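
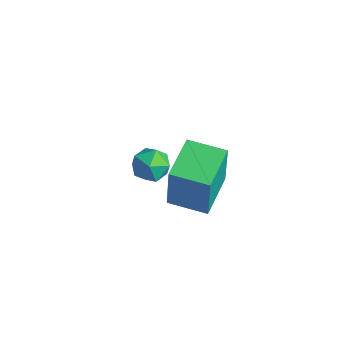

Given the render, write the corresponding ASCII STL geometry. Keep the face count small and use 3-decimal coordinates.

solid 
facet normal 0.273 0.766 0.582
outer loop
vertex 1.219 -1.11 2.917
vertex 1.273 -1.585 3.517
vertex 1.884 -1.462 3.068
endloop
endfacet
facet normal 0.482 0.871 -0.092
outer loop
vertex 1.219 -1.11 2.917
vertex 1.884 -1.462 3.068
vertex 1.637 -1.402 2.344
endloop
endfacet
facet normal -0.097 0.856 -0.507
outer loop
vertex 1.219 -1.11 2.917
vertex 1.637 -1.402 2.344
vertex 0.875 -1.488 2.345
endloop
endfacet
facet normal -0.665 0.741 -0.090
outer loop
vertex 1.219 -1.11 2.917
vertex 0.875 -1.488 2.345
vertex 0.65 -1.602 3.07
endloop
endfacet
facet normal -0.436 0.686 0.582
outer loop
vertex 1.219 -1.11 2.917
vertex 0.65 -1.602 3.07
vertex 1.273 -1.585 3.517
endloop
endfacet
facet normal 0.903 0.325 -0.281
outer loop
vertex 1.637 -1.402 2.344
vertex 1.884 -1.462 3.068
vertex 1.95 -2.058 2.59
endloop
endfacet
facet normal 0.564 0.156 0.811
outer loop
vertex 1.884 -1.462 3.068
vertex 1.273 -1.585 3.517
vertex 1.725 -2.172 3.315
endloop
endfacet
facet normal -0.583 0.026 0.812
outer loop
vertex 1.273 -1.585 3.517
vertex 0.65 -1.602 3.07
vertex 0.963 -2.258 3.316
endloop
endfacet
facet normal -0.954 0.117 -0.278
outer loop
vertex 0.65 -1.602 3.07
vertex 0.875 -1.488 2.345
vertex 0.716 -2.198 2.592
endloop
endfacet
facet normal -0.035 0.301 -0.953
outer loop
vertex 0.875 -1.488 2.345
vertex 1.637 -1.402 2.344
vertex 1.327 -2.075 2.143
endloop
endfacet
facet normal 0.665 -0.741 0.090
outer loop
vertex 1.381 -2.55 2.743
vertex 1.95 -2.058 2.59
vertex 1.725 -2.172 3.315
endloop
endfacet
facet normal 0.097 -0.856 0.507
outer loop
vertex 1.381 -2.55 2.743
vertex 1.725 -2.172 3.315
vertex 0.963 -2.258 3.316
endloop
endfacet
facet normal -0.482 -0.871 0.092
outer loop
vertex 1.381 -2.55 2.743
vertex 0.963 -2.258 3.316
vertex 0.716 -2.198 2.592
endloop
endfacet
facet normal -0.273 -0.766 -0.582
outer loop
vertex 1.381 -2.55 2.743
vertex 0.716 -2.198 2.592
vertex 1.327 -2.075 2.143
endloop
endfacet
facet normal 0.436 -0.686 -0.582
outer loop
vertex 1.381 -2.55 2.743
vertex 1.327 -2.075 2.143
vertex 1.95 -2.058 2.59
endloop
endfacet
facet normal 0.954 -0.117 0.278
outer loop
vertex 1.725 -2.172 3.315
vertex 1.95 -2.058 2.59
vertex 1.884 -1.462 3.068
endloop
endfacet
facet normal 0.035 -0.301 0.953
outer loop
vertex 0.963 -2.258 3.316
vertex 1.725 -2.172 3.315
vertex 1.273 -1.585 3.517
endloop
endfacet
facet normal -0.903 -0.325 0.281
outer loop
vertex 0.716 -2.198 2.592
vertex 0.963 -2.258 3.316
vertex 0.65 -1.602 3.07
endloop
endfacet
facet normal -0.564 -0.156 -0.811
outer loop
vertex 1.327 -2.075 2.143
vertex 0.716 -2.198 2.592
vertex 0.875 -1.488 2.345
endloop
endfacet
facet normal 0.583 -0.026 -0.812
outer loop
vertex 1.95 -2.058 2.59
vertex 1.327 -2.075 2.143
vertex 1.637 -1.402 2.344
endloop
endfacet
facet normal -0.571 0.816 0.087
outer loop
vertex -1.292 1.497 -0.086
vertex -0.014 2.403 -0.189
vertex -1.503 1.564 -2.104
endloop
endfacet
facet normal -0.814 -0.577 0.066
outer loop
vertex -0.406 -0.003 -2.271
vertex -1.292 1.497 -0.086
vertex -1.503 1.564 -2.104
endloop
endfacet
facet normal -0.571 0.816 0.087
outer loop
vertex -1.503 1.564 -2.104
vertex -0.014 2.403 -0.189
vertex -0.225 2.47 -2.207
endloop
endfacet
facet normal -0.104 0.033 -0.994
outer loop
vertex -0.225 2.47 -2.207
vertex -0.406 -0.003 -2.271
vertex -1.503 1.564 -2.104
endloop
endfacet
facet normal 0.104 -0.033 0.994
outer loop
vertex -1.292 1.497 -0.086
vertex 1.083 0.836 -0.356
vertex -0.014 2.403 -0.189
endloop
endfacet
facet normal -0.814 -0.577 0.066
outer loop
vertex -0.195 -0.07 -0.253
vertex -1.292 1.497 -0.086
vertex -0.406 -0.003 -2.271
endloop
endfacet
facet normal 0.104 -0.033 0.994
outer loop
vertex -0.195 -0.07 -0.253
vertex 1.083 0.836 -0.356
vertex -1.292 1.497 -0.086
endloop
endfacet
facet normal 0.814 0.577 -0.066
outer loop
vertex -0.014 2.403 -0.189
vertex 1.083 0.836 -0.356
vertex -0.225 2.47 -2.207
endloop
endfacet
facet normal -0.104 0.033 -0.994
outer loop
vertex 0.872 0.903 -2.374
vertex -0.406 -0.003 -2.271
vertex -0.225 2.47 -2.207
endloop
endfacet
facet normal 0.814 0.577 -0.066
outer loop
vertex -0.225 2.47 -2.207
vertex 1.083 0.836 -0.356
vertex 0.872 0.903 -2.374
endloop
endfacet
facet normal 0.571 -0.816 -0.087
outer loop
vertex 0.872 0.903 -2.374
vertex -0.195 -0.07 -0.253
vertex -0.406 -0.003 -2.271
endloop
endfacet
facet normal 0.571 -0.816 -0.087
outer loop
vertex 1.083 0.836 -0.356
vertex -0.195 -0.07 -0.253
vertex 0.872 0.903 -2.374
endloop
endfacet

endsolid


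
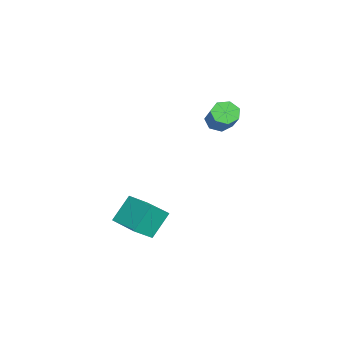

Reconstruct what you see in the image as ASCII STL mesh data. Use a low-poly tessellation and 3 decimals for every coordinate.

solid 
facet normal -0.532 0.600 -0.598
outer loop
vertex 2.048 -0.604 -2.552
vertex 3.331 0.542 -2.543
vertex 2.707 -1.33 -3.867
endloop
endfacet
facet normal -0.746 -0.666 -0.006
outer loop
vertex 3.409 -2.122 -3.077
vertex 2.048 -0.604 -2.552
vertex 2.707 -1.33 -3.867
endloop
endfacet
facet normal -0.531 0.600 -0.598
outer loop
vertex 2.707 -1.33 -3.867
vertex 3.331 0.542 -2.543
vertex 3.99 -0.184 -3.857
endloop
endfacet
facet normal 0.402 -0.443 -0.801
outer loop
vertex 3.99 -0.184 -3.857
vertex 3.409 -2.122 -3.077
vertex 2.707 -1.33 -3.867
endloop
endfacet
facet normal -0.402 0.443 0.801
outer loop
vertex 2.048 -0.604 -2.552
vertex 4.033 -0.25 -1.753
vertex 3.331 0.542 -2.543
endloop
endfacet
facet normal -0.746 -0.666 -0.006
outer loop
vertex 2.75 -1.396 -1.763
vertex 2.048 -0.604 -2.552
vertex 3.409 -2.122 -3.077
endloop
endfacet
facet normal -0.402 0.443 0.802
outer loop
vertex 2.75 -1.396 -1.763
vertex 4.033 -0.25 -1.753
vertex 2.048 -0.604 -2.552
endloop
endfacet
facet normal 0.746 0.666 0.006
outer loop
vertex 3.331 0.542 -2.543
vertex 4.033 -0.25 -1.753
vertex 3.99 -0.184 -3.857
endloop
endfacet
facet normal 0.401 -0.443 -0.802
outer loop
vertex 4.692 -0.976 -3.068
vertex 3.409 -2.122 -3.077
vertex 3.99 -0.184 -3.857
endloop
endfacet
facet normal 0.746 0.666 0.006
outer loop
vertex 3.99 -0.184 -3.857
vertex 4.033 -0.25 -1.753
vertex 4.692 -0.976 -3.068
endloop
endfacet
facet normal 0.532 -0.600 0.598
outer loop
vertex 4.692 -0.976 -3.068
vertex 2.75 -1.396 -1.763
vertex 3.409 -2.122 -3.077
endloop
endfacet
facet normal 0.531 -0.600 0.598
outer loop
vertex 4.033 -0.25 -1.753
vertex 2.75 -1.396 -1.763
vertex 4.692 -0.976 -3.068
endloop
endfacet
facet normal -0.753 -0.209 -0.624
outer loop
vertex 0.869 2.209 1.977
vertex 0.441 2.657 2.344
vertex 0.866 2.803 1.782
endloop
endfacet
facet normal 0.658 -0.232 -0.716
outer loop
vertex 0.869 2.209 1.977
vertex 0.866 2.803 1.782
vertex 2.187 2.575 3.069
endloop
endfacet
facet normal 0.658 -0.233 -0.716
outer loop
vertex 2.187 2.575 3.069
vertex 0.866 2.803 1.782
vertex 2.184 3.168 2.873
endloop
endfacet
facet normal 0.754 0.210 0.623
outer loop
vertex 2.187 2.575 3.069
vertex 2.184 3.168 2.873
vertex 1.759 3.023 3.436
endloop
endfacet
facet normal -0.753 -0.209 -0.624
outer loop
vertex 0.866 2.803 1.782
vertex 0.441 2.657 2.344
vertex 0.543 3.287 2.01
endloop
endfacet
facet normal 0.407 0.597 -0.691
outer loop
vertex 0.866 2.803 1.782
vertex 0.543 3.287 2.01
vertex 2.184 3.168 2.873
endloop
endfacet
facet normal 0.407 0.597 -0.691
outer loop
vertex 2.184 3.168 2.873
vertex 0.543 3.287 2.01
vertex 1.861 3.652 3.101
endloop
endfacet
facet normal 0.754 0.210 0.623
outer loop
vertex 2.184 3.168 2.873
vertex 1.861 3.652 3.101
vertex 1.759 3.023 3.436
endloop
endfacet
facet normal -0.753 -0.209 -0.624
outer loop
vertex 0.543 3.287 2.01
vertex 0.441 2.657 2.344
vertex 0.143 3.296 2.49
endloop
endfacet
facet normal -0.151 0.978 -0.144
outer loop
vertex 0.543 3.287 2.01
vertex 0.143 3.296 2.49
vertex 1.861 3.652 3.101
endloop
endfacet
facet normal -0.151 0.978 -0.146
outer loop
vertex 1.861 3.652 3.101
vertex 0.143 3.296 2.49
vertex 1.461 3.662 3.581
endloop
endfacet
facet normal 0.753 0.210 0.623
outer loop
vertex 1.861 3.652 3.101
vertex 1.461 3.662 3.581
vertex 1.759 3.023 3.436
endloop
endfacet
facet normal -0.753 -0.209 -0.624
outer loop
vertex 0.143 3.296 2.49
vertex 0.441 2.657 2.344
vertex -0.033 2.825 2.86
endloop
endfacet
facet normal -0.594 0.622 0.509
outer loop
vertex 0.143 3.296 2.49
vertex -0.033 2.825 2.86
vertex 1.461 3.662 3.581
endloop
endfacet
facet normal -0.594 0.621 0.511
outer loop
vertex 1.461 3.662 3.581
vertex -0.033 2.825 2.86
vertex 1.286 3.19 3.951
endloop
endfacet
facet normal 0.753 0.210 0.624
outer loop
vertex 1.461 3.662 3.581
vertex 1.286 3.19 3.951
vertex 1.759 3.023 3.436
endloop
endfacet
facet normal -0.753 -0.209 -0.624
outer loop
vertex -0.033 2.825 2.86
vertex 0.441 2.657 2.344
vertex 0.148 2.227 2.842
endloop
endfacet
facet normal -0.590 -0.202 0.781
outer loop
vertex -0.033 2.825 2.86
vertex 0.148 2.227 2.842
vertex 1.286 3.19 3.951
endloop
endfacet
facet normal -0.590 -0.202 0.781
outer loop
vertex 1.286 3.19 3.951
vertex 0.148 2.227 2.842
vertex 1.467 2.593 3.933
endloop
endfacet
facet normal 0.753 0.210 0.624
outer loop
vertex 1.286 3.19 3.951
vertex 1.467 2.593 3.933
vertex 1.759 3.023 3.436
endloop
endfacet
facet normal -0.754 -0.209 -0.623
outer loop
vertex 0.148 2.227 2.842
vertex 0.441 2.657 2.344
vertex 0.549 1.953 2.449
endloop
endfacet
facet normal -0.142 -0.874 0.465
outer loop
vertex 0.148 2.227 2.842
vertex 0.549 1.953 2.449
vertex 1.467 2.593 3.933
endloop
endfacet
facet normal -0.142 -0.874 0.465
outer loop
vertex 1.467 2.593 3.933
vertex 0.549 1.953 2.449
vertex 1.868 2.319 3.54
endloop
endfacet
facet normal 0.754 0.209 0.623
outer loop
vertex 1.467 2.593 3.933
vertex 1.868 2.319 3.54
vertex 1.759 3.023 3.436
endloop
endfacet
facet normal -0.753 -0.209 -0.624
outer loop
vertex 0.549 1.953 2.449
vertex 0.441 2.657 2.344
vertex 0.869 2.209 1.977
endloop
endfacet
facet normal 0.413 -0.888 -0.202
outer loop
vertex 0.549 1.953 2.449
vertex 0.869 2.209 1.977
vertex 1.868 2.319 3.54
endloop
endfacet
facet normal 0.414 -0.888 -0.202
outer loop
vertex 1.868 2.319 3.54
vertex 0.869 2.209 1.977
vertex 2.187 2.575 3.069
endloop
endfacet
facet normal 0.753 0.209 0.624
outer loop
vertex 1.868 2.319 3.54
vertex 2.187 2.575 3.069
vertex 1.759 3.023 3.436
endloop
endfacet

endsolid


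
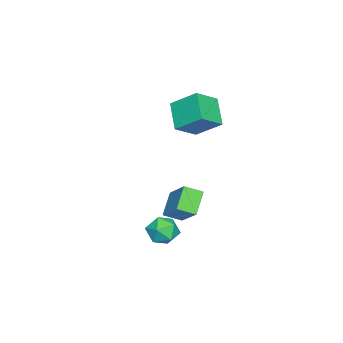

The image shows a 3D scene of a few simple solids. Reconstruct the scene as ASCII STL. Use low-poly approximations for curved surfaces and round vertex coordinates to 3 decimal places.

solid 
facet normal -0.729 0.425 -0.537
outer loop
vertex -4.797 0.204 2.18
vertex -3.517 0.984 1.061
vertex -4.853 -1.299 1.067
endloop
endfacet
facet normal -0.684 -0.417 0.598
outer loop
vertex -3.643 -2.004 1.959
vertex -4.797 0.204 2.18
vertex -4.853 -1.299 1.067
endloop
endfacet
facet normal -0.729 0.425 -0.537
outer loop
vertex -4.853 -1.299 1.067
vertex -3.517 0.984 1.061
vertex -3.573 -0.518 -0.051
endloop
endfacet
facet normal -0.029 -0.803 -0.595
outer loop
vertex -3.573 -0.518 -0.051
vertex -3.643 -2.004 1.959
vertex -4.853 -1.299 1.067
endloop
endfacet
facet normal 0.030 0.804 0.594
outer loop
vertex -4.797 0.204 2.18
vertex -2.307 0.279 1.953
vertex -3.517 0.984 1.061
endloop
endfacet
facet normal -0.684 -0.417 0.598
outer loop
vertex -3.587 -0.502 3.071
vertex -4.797 0.204 2.18
vertex -3.643 -2.004 1.959
endloop
endfacet
facet normal 0.030 0.803 0.595
outer loop
vertex -3.587 -0.502 3.071
vertex -2.307 0.279 1.953
vertex -4.797 0.204 2.18
endloop
endfacet
facet normal 0.684 0.417 -0.598
outer loop
vertex -3.517 0.984 1.061
vertex -2.307 0.279 1.953
vertex -3.573 -0.518 -0.051
endloop
endfacet
facet normal -0.031 -0.803 -0.595
outer loop
vertex -2.363 -1.224 0.84
vertex -3.643 -2.004 1.959
vertex -3.573 -0.518 -0.051
endloop
endfacet
facet normal 0.684 0.417 -0.598
outer loop
vertex -3.573 -0.518 -0.051
vertex -2.307 0.279 1.953
vertex -2.363 -1.224 0.84
endloop
endfacet
facet normal 0.729 -0.425 0.537
outer loop
vertex -2.363 -1.224 0.84
vertex -3.587 -0.502 3.071
vertex -3.643 -2.004 1.959
endloop
endfacet
facet normal 0.729 -0.425 0.537
outer loop
vertex -2.307 0.279 1.953
vertex -3.587 -0.502 3.071
vertex -2.363 -1.224 0.84
endloop
endfacet
facet normal -0.348 0.267 0.899
outer loop
vertex 2.216 0.506 -2.925
vertex 2.919 0.011 -2.506
vertex 3.05 0.932 -2.729
endloop
endfacet
facet normal -0.489 0.769 0.412
outer loop
vertex 2.216 0.506 -2.925
vertex 3.05 0.932 -2.729
vertex 2.612 1.1 -3.563
endloop
endfacet
facet normal -0.877 0.469 -0.107
outer loop
vertex 2.216 0.506 -2.925
vertex 2.612 1.1 -3.563
vertex 2.21 0.282 -3.856
endloop
endfacet
facet normal -0.974 -0.218 0.059
outer loop
vertex 2.216 0.506 -2.925
vertex 2.21 0.282 -3.856
vertex 2.4 -0.391 -3.203
endloop
endfacet
facet normal -0.647 -0.344 0.680
outer loop
vertex 2.216 0.506 -2.925
vertex 2.4 -0.391 -3.203
vertex 2.919 0.011 -2.506
endloop
endfacet
facet normal 0.130 0.983 0.130
outer loop
vertex 2.612 1.1 -3.563
vertex 3.05 0.932 -2.729
vertex 3.56 0.971 -3.537
endloop
endfacet
facet normal 0.358 0.171 0.918
outer loop
vertex 3.05 0.932 -2.729
vertex 2.919 0.011 -2.506
vertex 3.75 0.298 -2.884
endloop
endfacet
facet normal -0.126 -0.816 0.565
outer loop
vertex 2.919 0.011 -2.506
vertex 2.4 -0.391 -3.203
vertex 3.348 -0.52 -3.177
endloop
endfacet
facet normal -0.654 -0.614 -0.442
outer loop
vertex 2.4 -0.391 -3.203
vertex 2.21 0.282 -3.856
vertex 2.91 -0.352 -4.011
endloop
endfacet
facet normal -0.496 0.498 -0.711
outer loop
vertex 2.21 0.282 -3.856
vertex 2.612 1.1 -3.563
vertex 3.041 0.569 -4.234
endloop
endfacet
facet normal 0.974 0.218 -0.059
outer loop
vertex 3.744 0.074 -3.815
vertex 3.56 0.971 -3.537
vertex 3.75 0.298 -2.884
endloop
endfacet
facet normal 0.877 -0.469 0.107
outer loop
vertex 3.744 0.074 -3.815
vertex 3.75 0.298 -2.884
vertex 3.348 -0.52 -3.177
endloop
endfacet
facet normal 0.489 -0.769 -0.412
outer loop
vertex 3.744 0.074 -3.815
vertex 3.348 -0.52 -3.177
vertex 2.91 -0.352 -4.011
endloop
endfacet
facet normal 0.348 -0.267 -0.899
outer loop
vertex 3.744 0.074 -3.815
vertex 2.91 -0.352 -4.011
vertex 3.041 0.569 -4.234
endloop
endfacet
facet normal 0.647 0.344 -0.680
outer loop
vertex 3.744 0.074 -3.815
vertex 3.041 0.569 -4.234
vertex 3.56 0.971 -3.537
endloop
endfacet
facet normal 0.654 0.614 0.442
outer loop
vertex 3.75 0.298 -2.884
vertex 3.56 0.971 -3.537
vertex 3.05 0.932 -2.729
endloop
endfacet
facet normal 0.496 -0.498 0.711
outer loop
vertex 3.348 -0.52 -3.177
vertex 3.75 0.298 -2.884
vertex 2.919 0.011 -2.506
endloop
endfacet
facet normal -0.130 -0.983 -0.130
outer loop
vertex 2.91 -0.352 -4.011
vertex 3.348 -0.52 -3.177
vertex 2.4 -0.391 -3.203
endloop
endfacet
facet normal -0.358 -0.171 -0.918
outer loop
vertex 3.041 0.569 -4.234
vertex 2.91 -0.352 -4.011
vertex 2.21 0.282 -3.856
endloop
endfacet
facet normal 0.126 0.816 -0.565
outer loop
vertex 3.56 0.971 -3.537
vertex 3.041 0.569 -4.234
vertex 2.612 1.1 -3.563
endloop
endfacet
facet normal -0.767 -0.048 0.640
outer loop
vertex -0.149 0.178 -1.947
vertex -0.584 1.081 -2.401
vertex -1.225 -1.035 -3.328
endloop
endfacet
facet normal 0.395 -0.821 0.413
outer loop
vertex -0.036 -0.961 -4.319
vertex -0.149 0.178 -1.947
vertex -1.225 -1.035 -3.328
endloop
endfacet
facet normal -0.767 -0.048 0.640
outer loop
vertex -1.225 -1.035 -3.328
vertex -0.584 1.081 -2.401
vertex -1.66 -0.132 -3.782
endloop
endfacet
facet normal -0.505 -0.569 -0.649
outer loop
vertex -1.66 -0.132 -3.782
vertex -0.036 -0.961 -4.319
vertex -1.225 -1.035 -3.328
endloop
endfacet
facet normal 0.505 0.569 0.649
outer loop
vertex -0.149 0.178 -1.947
vertex 0.605 1.155 -3.392
vertex -0.584 1.081 -2.401
endloop
endfacet
facet normal 0.395 -0.821 0.413
outer loop
vertex 1.04 0.252 -2.938
vertex -0.149 0.178 -1.947
vertex -0.036 -0.961 -4.319
endloop
endfacet
facet normal 0.505 0.569 0.649
outer loop
vertex 1.04 0.252 -2.938
vertex 0.605 1.155 -3.392
vertex -0.149 0.178 -1.947
endloop
endfacet
facet normal -0.395 0.821 -0.413
outer loop
vertex -0.584 1.081 -2.401
vertex 0.605 1.155 -3.392
vertex -1.66 -0.132 -3.782
endloop
endfacet
facet normal -0.505 -0.569 -0.649
outer loop
vertex -0.471 -0.058 -4.773
vertex -0.036 -0.961 -4.319
vertex -1.66 -0.132 -3.782
endloop
endfacet
facet normal -0.395 0.821 -0.413
outer loop
vertex -1.66 -0.132 -3.782
vertex 0.605 1.155 -3.392
vertex -0.471 -0.058 -4.773
endloop
endfacet
facet normal 0.767 0.048 -0.640
outer loop
vertex -0.471 -0.058 -4.773
vertex 1.04 0.252 -2.938
vertex -0.036 -0.961 -4.319
endloop
endfacet
facet normal 0.767 0.048 -0.640
outer loop
vertex 0.605 1.155 -3.392
vertex 1.04 0.252 -2.938
vertex -0.471 -0.058 -4.773
endloop
endfacet

endsolid


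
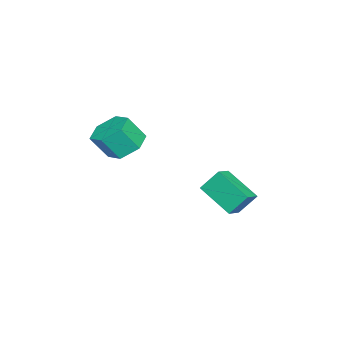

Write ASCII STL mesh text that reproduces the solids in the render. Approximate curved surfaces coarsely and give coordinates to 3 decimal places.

solid 
facet normal -0.906 0.181 -0.383
outer loop
vertex -1.644 -0.434 -2.579
vertex -1.928 0.346 -1.54
vertex -0.905 1.16 -3.575
endloop
endfacet
facet normal 0.214 -0.587 -0.781
outer loop
vertex 0.028 0.974 -3.18
vertex -1.644 -0.434 -2.579
vertex -0.905 1.16 -3.575
endloop
endfacet
facet normal -0.906 0.181 -0.383
outer loop
vertex -0.905 1.16 -3.575
vertex -1.928 0.346 -1.54
vertex -1.189 1.941 -2.535
endloop
endfacet
facet normal 0.366 0.789 -0.493
outer loop
vertex -1.189 1.941 -2.535
vertex 0.028 0.974 -3.18
vertex -0.905 1.16 -3.575
endloop
endfacet
facet normal -0.366 -0.790 0.493
outer loop
vertex -1.644 -0.434 -2.579
vertex -0.995 0.16 -1.145
vertex -1.928 0.346 -1.54
endloop
endfacet
facet normal 0.213 -0.586 -0.782
outer loop
vertex -0.711 -0.621 -2.185
vertex -1.644 -0.434 -2.579
vertex 0.028 0.974 -3.18
endloop
endfacet
facet normal -0.366 -0.789 0.493
outer loop
vertex -0.711 -0.621 -2.185
vertex -0.995 0.16 -1.145
vertex -1.644 -0.434 -2.579
endloop
endfacet
facet normal -0.214 0.586 0.781
outer loop
vertex -1.928 0.346 -1.54
vertex -0.995 0.16 -1.145
vertex -1.189 1.941 -2.535
endloop
endfacet
facet normal 0.366 0.789 -0.493
outer loop
vertex -0.256 1.754 -2.141
vertex 0.028 0.974 -3.18
vertex -1.189 1.941 -2.535
endloop
endfacet
facet normal -0.212 0.587 0.781
outer loop
vertex -1.189 1.941 -2.535
vertex -0.995 0.16 -1.145
vertex -0.256 1.754 -2.141
endloop
endfacet
facet normal 0.906 -0.181 0.383
outer loop
vertex -0.256 1.754 -2.141
vertex -0.711 -0.621 -2.185
vertex 0.028 0.974 -3.18
endloop
endfacet
facet normal 0.906 -0.181 0.383
outer loop
vertex -0.995 0.16 -1.145
vertex -0.711 -0.621 -2.185
vertex -0.256 1.754 -2.141
endloop
endfacet
facet normal -0.247 0.504 -0.828
outer loop
vertex 4.08 -2.681 1.79
vertex 3.118 -2.707 2.061
vertex 3.698 -1.947 2.351
endloop
endfacet
facet normal 0.891 0.455 0.012
outer loop
vertex 4.08 -2.681 1.79
vertex 3.698 -1.947 2.351
vertex 4.425 -3.387 2.949
endloop
endfacet
facet normal 0.891 0.454 0.011
outer loop
vertex 4.425 -3.387 2.949
vertex 3.698 -1.947 2.351
vertex 4.043 -2.652 3.51
endloop
endfacet
facet normal 0.246 -0.504 0.828
outer loop
vertex 4.425 -3.387 2.949
vertex 4.043 -2.652 3.51
vertex 3.462 -3.413 3.219
endloop
endfacet
facet normal -0.246 0.504 -0.828
outer loop
vertex 3.698 -1.947 2.351
vertex 3.118 -2.707 2.061
vertex 2.736 -1.972 2.622
endloop
endfacet
facet normal 0.116 0.864 0.491
outer loop
vertex 3.698 -1.947 2.351
vertex 2.736 -1.972 2.622
vertex 4.043 -2.652 3.51
endloop
endfacet
facet normal 0.115 0.863 0.492
outer loop
vertex 4.043 -2.652 3.51
vertex 2.736 -1.972 2.622
vertex 3.081 -2.678 3.78
endloop
endfacet
facet normal 0.246 -0.504 0.828
outer loop
vertex 4.043 -2.652 3.51
vertex 3.081 -2.678 3.78
vertex 3.462 -3.413 3.219
endloop
endfacet
facet normal -0.246 0.504 -0.828
outer loop
vertex 2.736 -1.972 2.622
vertex 3.118 -2.707 2.061
vertex 2.155 -2.733 2.331
endloop
endfacet
facet normal -0.776 0.409 0.480
outer loop
vertex 2.736 -1.972 2.622
vertex 2.155 -2.733 2.331
vertex 3.081 -2.678 3.78
endloop
endfacet
facet normal -0.776 0.409 0.480
outer loop
vertex 3.081 -2.678 3.78
vertex 2.155 -2.733 2.331
vertex 2.5 -3.439 3.49
endloop
endfacet
facet normal 0.247 -0.504 0.828
outer loop
vertex 3.081 -2.678 3.78
vertex 2.5 -3.439 3.49
vertex 3.462 -3.413 3.219
endloop
endfacet
facet normal -0.246 0.504 -0.828
outer loop
vertex 2.155 -2.733 2.331
vertex 3.118 -2.707 2.061
vertex 2.537 -3.468 1.77
endloop
endfacet
facet normal -0.891 -0.454 -0.012
outer loop
vertex 2.155 -2.733 2.331
vertex 2.537 -3.468 1.77
vertex 2.5 -3.439 3.49
endloop
endfacet
facet normal -0.891 -0.455 -0.011
outer loop
vertex 2.5 -3.439 3.49
vertex 2.537 -3.468 1.77
vertex 2.882 -4.173 2.929
endloop
endfacet
facet normal 0.247 -0.504 0.828
outer loop
vertex 2.5 -3.439 3.49
vertex 2.882 -4.173 2.929
vertex 3.462 -3.413 3.219
endloop
endfacet
facet normal -0.246 0.504 -0.828
outer loop
vertex 2.537 -3.468 1.77
vertex 3.118 -2.707 2.061
vertex 3.499 -3.442 1.5
endloop
endfacet
facet normal -0.115 -0.864 -0.491
outer loop
vertex 2.537 -3.468 1.77
vertex 3.499 -3.442 1.5
vertex 2.882 -4.173 2.929
endloop
endfacet
facet normal -0.116 -0.863 -0.492
outer loop
vertex 2.882 -4.173 2.929
vertex 3.499 -3.442 1.5
vertex 3.844 -4.148 2.658
endloop
endfacet
facet normal 0.246 -0.504 0.828
outer loop
vertex 2.882 -4.173 2.929
vertex 3.844 -4.148 2.658
vertex 3.462 -3.413 3.219
endloop
endfacet
facet normal -0.247 0.504 -0.828
outer loop
vertex 3.499 -3.442 1.5
vertex 3.118 -2.707 2.061
vertex 4.08 -2.681 1.79
endloop
endfacet
facet normal 0.776 -0.409 -0.481
outer loop
vertex 3.499 -3.442 1.5
vertex 4.08 -2.681 1.79
vertex 3.844 -4.148 2.658
endloop
endfacet
facet normal 0.776 -0.409 -0.480
outer loop
vertex 3.844 -4.148 2.658
vertex 4.08 -2.681 1.79
vertex 4.425 -3.387 2.949
endloop
endfacet
facet normal 0.246 -0.504 0.828
outer loop
vertex 3.844 -4.148 2.658
vertex 4.425 -3.387 2.949
vertex 3.462 -3.413 3.219
endloop
endfacet

endsolid


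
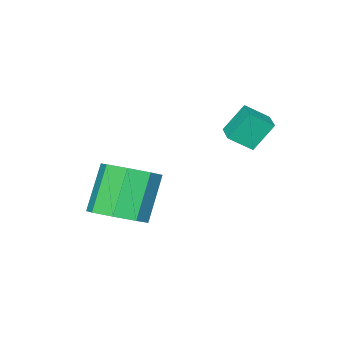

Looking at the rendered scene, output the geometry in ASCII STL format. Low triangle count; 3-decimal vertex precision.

solid 
facet normal -0.589 -0.802 -0.094
outer loop
vertex -2.775 0.723 4.29
vertex -3.366 1.22 3.755
vertex -2.187 0.402 3.343
endloop
endfacet
facet normal 0.629 -0.529 0.570
outer loop
vertex -1.674 1.1 3.425
vertex -2.775 0.723 4.29
vertex -2.187 0.402 3.343
endloop
endfacet
facet normal -0.589 -0.802 -0.094
outer loop
vertex -2.187 0.402 3.343
vertex -3.366 1.22 3.755
vertex -2.778 0.899 2.808
endloop
endfacet
facet normal 0.507 -0.276 -0.817
outer loop
vertex -2.778 0.899 2.808
vertex -1.674 1.1 3.425
vertex -2.187 0.402 3.343
endloop
endfacet
facet normal -0.507 0.276 0.817
outer loop
vertex -2.775 0.723 4.29
vertex -2.853 1.918 3.837
vertex -3.366 1.22 3.755
endloop
endfacet
facet normal 0.629 -0.529 0.570
outer loop
vertex -2.262 1.421 4.372
vertex -2.775 0.723 4.29
vertex -1.674 1.1 3.425
endloop
endfacet
facet normal -0.507 0.276 0.817
outer loop
vertex -2.262 1.421 4.372
vertex -2.853 1.918 3.837
vertex -2.775 0.723 4.29
endloop
endfacet
facet normal -0.629 0.529 -0.570
outer loop
vertex -3.366 1.22 3.755
vertex -2.853 1.918 3.837
vertex -2.778 0.899 2.808
endloop
endfacet
facet normal 0.507 -0.276 -0.817
outer loop
vertex -2.265 1.597 2.89
vertex -1.674 1.1 3.425
vertex -2.778 0.899 2.808
endloop
endfacet
facet normal -0.629 0.529 -0.570
outer loop
vertex -2.778 0.899 2.808
vertex -2.853 1.918 3.837
vertex -2.265 1.597 2.89
endloop
endfacet
facet normal 0.589 0.802 0.094
outer loop
vertex -2.265 1.597 2.89
vertex -2.262 1.421 4.372
vertex -1.674 1.1 3.425
endloop
endfacet
facet normal 0.589 0.802 0.094
outer loop
vertex -2.853 1.918 3.837
vertex -2.262 1.421 4.372
vertex -2.265 1.597 2.89
endloop
endfacet
facet normal 0.511 0.199 -0.836
outer loop
vertex 1.146 -0.91 0.323
vertex 0.5 -1.433 -0.196
vertex 0.575 -0.494 0.073
endloop
endfacet
facet normal 0.398 0.808 0.435
outer loop
vertex 1.146 -0.91 0.323
vertex 0.575 -0.494 0.073
vertex 0.187 -1.284 1.895
endloop
endfacet
facet normal 0.398 0.808 0.435
outer loop
vertex 0.187 -1.284 1.895
vertex 0.575 -0.494 0.073
vertex -0.385 -0.868 1.646
endloop
endfacet
facet normal -0.510 -0.200 0.837
outer loop
vertex 0.187 -1.284 1.895
vertex -0.385 -0.868 1.646
vertex -0.46 -1.807 1.376
endloop
endfacet
facet normal 0.511 0.199 -0.836
outer loop
vertex 0.575 -0.494 0.073
vertex 0.5 -1.433 -0.196
vertex -0.041 -0.627 -0.335
endloop
endfacet
facet normal -0.256 0.964 0.073
outer loop
vertex 0.575 -0.494 0.073
vertex -0.041 -0.627 -0.335
vertex -0.385 -0.868 1.646
endloop
endfacet
facet normal -0.257 0.964 0.073
outer loop
vertex -0.385 -0.868 1.646
vertex -0.041 -0.627 -0.335
vertex -1.0 -1.001 1.238
endloop
endfacet
facet normal -0.511 -0.200 0.836
outer loop
vertex -0.385 -0.868 1.646
vertex -1.0 -1.001 1.238
vertex -0.46 -1.807 1.376
endloop
endfacet
facet normal 0.511 0.199 -0.836
outer loop
vertex -0.041 -0.627 -0.335
vertex 0.5 -1.433 -0.196
vertex -0.339 -1.233 -0.661
endloop
endfacet
facet normal -0.763 0.554 -0.333
outer loop
vertex -0.041 -0.627 -0.335
vertex -0.339 -1.233 -0.661
vertex -1.0 -1.001 1.238
endloop
endfacet
facet normal -0.762 0.555 -0.333
outer loop
vertex -1.0 -1.001 1.238
vertex -0.339 -1.233 -0.661
vertex -1.299 -1.607 0.912
endloop
endfacet
facet normal -0.510 -0.198 0.837
outer loop
vertex -1.0 -1.001 1.238
vertex -1.299 -1.607 0.912
vertex -0.46 -1.807 1.376
endloop
endfacet
facet normal 0.511 0.198 -0.837
outer loop
vertex -0.339 -1.233 -0.661
vertex 0.5 -1.433 -0.196
vertex -0.147 -1.956 -0.715
endloop
endfacet
facet normal -0.821 -0.177 -0.543
outer loop
vertex -0.339 -1.233 -0.661
vertex -0.147 -1.956 -0.715
vertex -1.299 -1.607 0.912
endloop
endfacet
facet normal -0.821 -0.178 -0.543
outer loop
vertex -1.299 -1.607 0.912
vertex -0.147 -1.956 -0.715
vertex -1.106 -2.33 0.857
endloop
endfacet
facet normal -0.510 -0.200 0.836
outer loop
vertex -1.299 -1.607 0.912
vertex -1.106 -2.33 0.857
vertex -0.46 -1.807 1.376
endloop
endfacet
facet normal 0.510 0.200 -0.837
outer loop
vertex -0.147 -1.956 -0.715
vertex 0.5 -1.433 -0.196
vertex 0.425 -2.372 -0.466
endloop
endfacet
facet normal -0.398 -0.808 -0.435
outer loop
vertex -0.147 -1.956 -0.715
vertex 0.425 -2.372 -0.466
vertex -1.106 -2.33 0.857
endloop
endfacet
facet normal -0.398 -0.808 -0.435
outer loop
vertex -1.106 -2.33 0.857
vertex 0.425 -2.372 -0.466
vertex -0.535 -2.746 1.107
endloop
endfacet
facet normal -0.511 -0.199 0.836
outer loop
vertex -1.106 -2.33 0.857
vertex -0.535 -2.746 1.107
vertex -0.46 -1.807 1.376
endloop
endfacet
facet normal 0.511 0.200 -0.836
outer loop
vertex 0.425 -2.372 -0.466
vertex 0.5 -1.433 -0.196
vertex 1.04 -2.239 -0.058
endloop
endfacet
facet normal 0.257 -0.964 -0.073
outer loop
vertex 0.425 -2.372 -0.466
vertex 1.04 -2.239 -0.058
vertex -0.535 -2.746 1.107
endloop
endfacet
facet normal 0.256 -0.964 -0.073
outer loop
vertex -0.535 -2.746 1.107
vertex 1.04 -2.239 -0.058
vertex 0.081 -2.613 1.515
endloop
endfacet
facet normal -0.511 -0.199 0.836
outer loop
vertex -0.535 -2.746 1.107
vertex 0.081 -2.613 1.515
vertex -0.46 -1.807 1.376
endloop
endfacet
facet normal 0.510 0.198 -0.837
outer loop
vertex 1.04 -2.239 -0.058
vertex 0.5 -1.433 -0.196
vertex 1.339 -1.633 0.268
endloop
endfacet
facet normal 0.762 -0.555 0.333
outer loop
vertex 1.04 -2.239 -0.058
vertex 1.339 -1.633 0.268
vertex 0.081 -2.613 1.515
endloop
endfacet
facet normal 0.762 -0.554 0.334
outer loop
vertex 0.081 -2.613 1.515
vertex 1.339 -1.633 0.268
vertex 0.379 -2.007 1.841
endloop
endfacet
facet normal -0.511 -0.199 0.836
outer loop
vertex 0.081 -2.613 1.515
vertex 0.379 -2.007 1.841
vertex -0.46 -1.807 1.376
endloop
endfacet
facet normal 0.510 0.200 -0.836
outer loop
vertex 1.339 -1.633 0.268
vertex 0.5 -1.433 -0.196
vertex 1.146 -0.91 0.323
endloop
endfacet
facet normal 0.821 0.178 0.543
outer loop
vertex 1.339 -1.633 0.268
vertex 1.146 -0.91 0.323
vertex 0.379 -2.007 1.841
endloop
endfacet
facet normal 0.821 0.177 0.543
outer loop
vertex 0.379 -2.007 1.841
vertex 1.146 -0.91 0.323
vertex 0.187 -1.284 1.895
endloop
endfacet
facet normal -0.511 -0.198 0.837
outer loop
vertex 0.379 -2.007 1.841
vertex 0.187 -1.284 1.895
vertex -0.46 -1.807 1.376
endloop
endfacet

endsolid


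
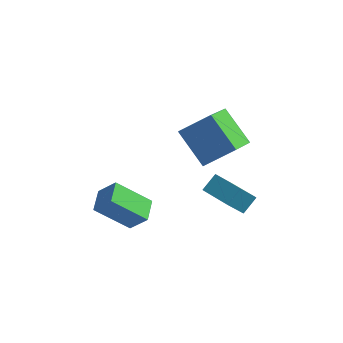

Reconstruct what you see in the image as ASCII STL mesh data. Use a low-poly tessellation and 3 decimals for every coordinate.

solid 
facet normal -0.912 0.407 -0.056
outer loop
vertex -0.229 3.054 -0.512
vertex 0.229 3.912 -1.719
vertex -0.535 2.277 -1.18
endloop
endfacet
facet normal -0.296 -0.553 0.779
outer loop
vertex 1.051 1.568 -1.081
vertex -0.229 3.054 -0.512
vertex -0.535 2.277 -1.18
endloop
endfacet
facet normal -0.912 0.407 -0.057
outer loop
vertex -0.535 2.277 -1.18
vertex 0.229 3.912 -1.719
vertex -0.077 3.134 -2.387
endloop
endfacet
facet normal -0.286 -0.727 -0.625
outer loop
vertex -0.077 3.134 -2.387
vertex 1.051 1.568 -1.081
vertex -0.535 2.277 -1.18
endloop
endfacet
facet normal 0.286 0.727 0.625
outer loop
vertex -0.229 3.054 -0.512
vertex 1.815 3.203 -1.62
vertex 0.229 3.912 -1.719
endloop
endfacet
facet normal -0.295 -0.553 0.779
outer loop
vertex 1.357 2.346 -0.413
vertex -0.229 3.054 -0.512
vertex 1.051 1.568 -1.081
endloop
endfacet
facet normal 0.286 0.727 0.625
outer loop
vertex 1.357 2.346 -0.413
vertex 1.815 3.203 -1.62
vertex -0.229 3.054 -0.512
endloop
endfacet
facet normal 0.296 0.553 -0.779
outer loop
vertex 0.229 3.912 -1.719
vertex 1.815 3.203 -1.62
vertex -0.077 3.134 -2.387
endloop
endfacet
facet normal -0.285 -0.727 -0.625
outer loop
vertex 1.509 2.426 -2.288
vertex 1.051 1.568 -1.081
vertex -0.077 3.134 -2.387
endloop
endfacet
facet normal 0.296 0.553 -0.779
outer loop
vertex -0.077 3.134 -2.387
vertex 1.815 3.203 -1.62
vertex 1.509 2.426 -2.288
endloop
endfacet
facet normal 0.912 -0.407 0.057
outer loop
vertex 1.509 2.426 -2.288
vertex 1.357 2.346 -0.413
vertex 1.051 1.568 -1.081
endloop
endfacet
facet normal 0.911 -0.408 0.057
outer loop
vertex 1.815 3.203 -1.62
vertex 1.357 2.346 -0.413
vertex 1.509 2.426 -2.288
endloop
endfacet
facet normal -0.706 -0.372 -0.603
outer loop
vertex -1.075 0.716 4.182
vertex -1.196 2.637 3.138
vertex 0.458 0.058 2.793
endloop
endfacet
facet normal 0.056 -0.877 0.477
outer loop
vertex 1.756 0.743 3.902
vertex -1.075 0.716 4.182
vertex 0.458 0.058 2.793
endloop
endfacet
facet normal -0.706 -0.372 -0.603
outer loop
vertex 0.458 0.058 2.793
vertex -1.196 2.637 3.138
vertex 0.336 1.98 1.749
endloop
endfacet
facet normal 0.706 -0.303 -0.640
outer loop
vertex 0.336 1.98 1.749
vertex 1.756 0.743 3.902
vertex 0.458 0.058 2.793
endloop
endfacet
facet normal -0.706 0.303 0.640
outer loop
vertex -1.075 0.716 4.182
vertex 0.102 3.322 4.247
vertex -1.196 2.637 3.138
endloop
endfacet
facet normal 0.055 -0.878 0.476
outer loop
vertex 0.224 1.4 5.291
vertex -1.075 0.716 4.182
vertex 1.756 0.743 3.902
endloop
endfacet
facet normal -0.706 0.303 0.640
outer loop
vertex 0.224 1.4 5.291
vertex 0.102 3.322 4.247
vertex -1.075 0.716 4.182
endloop
endfacet
facet normal -0.056 0.877 -0.477
outer loop
vertex -1.196 2.637 3.138
vertex 0.102 3.322 4.247
vertex 0.336 1.98 1.749
endloop
endfacet
facet normal 0.706 -0.303 -0.640
outer loop
vertex 1.635 2.664 2.858
vertex 1.756 0.743 3.902
vertex 0.336 1.98 1.749
endloop
endfacet
facet normal -0.055 0.877 -0.477
outer loop
vertex 0.336 1.98 1.749
vertex 0.102 3.322 4.247
vertex 1.635 2.664 2.858
endloop
endfacet
facet normal 0.706 0.372 0.603
outer loop
vertex 1.635 2.664 2.858
vertex 0.224 1.4 5.291
vertex 1.756 0.743 3.902
endloop
endfacet
facet normal 0.706 0.372 0.603
outer loop
vertex 0.102 3.322 4.247
vertex 0.224 1.4 5.291
vertex 1.635 2.664 2.858
endloop
endfacet
facet normal -0.680 -0.041 -0.732
outer loop
vertex -3.945 -2.221 -0.212
vertex -4.288 -1.045 0.04
vertex -2.47 -1.487 -1.624
endloop
endfacet
facet normal 0.274 -0.940 -0.203
outer loop
vertex -1.592 -1.435 -0.68
vertex -3.945 -2.221 -0.212
vertex -2.47 -1.487 -1.624
endloop
endfacet
facet normal -0.680 -0.041 -0.732
outer loop
vertex -2.47 -1.487 -1.624
vertex -4.288 -1.045 0.04
vertex -2.812 -0.312 -1.372
endloop
endfacet
facet normal 0.680 0.338 -0.651
outer loop
vertex -2.812 -0.312 -1.372
vertex -1.592 -1.435 -0.68
vertex -2.47 -1.487 -1.624
endloop
endfacet
facet normal -0.680 -0.338 0.651
outer loop
vertex -3.945 -2.221 -0.212
vertex -3.41 -0.993 0.984
vertex -4.288 -1.045 0.04
endloop
endfacet
facet normal 0.274 -0.940 -0.202
outer loop
vertex -3.068 -2.168 0.732
vertex -3.945 -2.221 -0.212
vertex -1.592 -1.435 -0.68
endloop
endfacet
facet normal -0.680 -0.338 0.651
outer loop
vertex -3.068 -2.168 0.732
vertex -3.41 -0.993 0.984
vertex -3.945 -2.221 -0.212
endloop
endfacet
facet normal -0.273 0.940 0.202
outer loop
vertex -4.288 -1.045 0.04
vertex -3.41 -0.993 0.984
vertex -2.812 -0.312 -1.372
endloop
endfacet
facet normal 0.680 0.338 -0.651
outer loop
vertex -1.935 -0.259 -0.428
vertex -1.592 -1.435 -0.68
vertex -2.812 -0.312 -1.372
endloop
endfacet
facet normal -0.274 0.940 0.202
outer loop
vertex -2.812 -0.312 -1.372
vertex -3.41 -0.993 0.984
vertex -1.935 -0.259 -0.428
endloop
endfacet
facet normal 0.680 0.041 0.732
outer loop
vertex -1.935 -0.259 -0.428
vertex -3.068 -2.168 0.732
vertex -1.592 -1.435 -0.68
endloop
endfacet
facet normal 0.680 0.041 0.732
outer loop
vertex -3.41 -0.993 0.984
vertex -3.068 -2.168 0.732
vertex -1.935 -0.259 -0.428
endloop
endfacet

endsolid


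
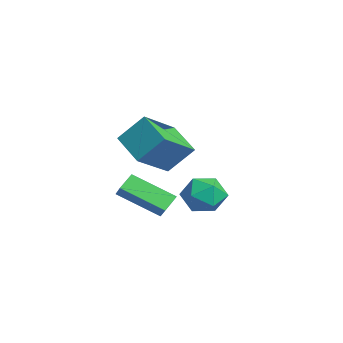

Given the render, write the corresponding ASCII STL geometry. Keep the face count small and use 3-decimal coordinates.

solid 
facet normal -0.864 -0.257 0.433
outer loop
vertex -0.586 -2.582 3.075
vertex -1.584 -1.061 1.987
vertex -0.876 -3.631 1.875
endloop
endfacet
facet normal 0.471 -0.717 0.513
outer loop
vertex 0.644 -3.179 1.113
vertex -0.586 -2.582 3.075
vertex -0.876 -3.631 1.875
endloop
endfacet
facet normal -0.864 -0.257 0.433
outer loop
vertex -0.876 -3.631 1.875
vertex -1.584 -1.061 1.987
vertex -1.874 -2.11 0.787
endloop
endfacet
facet normal -0.179 -0.647 -0.741
outer loop
vertex -1.874 -2.11 0.787
vertex 0.644 -3.179 1.113
vertex -0.876 -3.631 1.875
endloop
endfacet
facet normal 0.179 0.647 0.741
outer loop
vertex -0.586 -2.582 3.075
vertex -0.064 -0.609 1.225
vertex -1.584 -1.061 1.987
endloop
endfacet
facet normal 0.471 -0.717 0.513
outer loop
vertex 0.934 -2.13 2.313
vertex -0.586 -2.582 3.075
vertex 0.644 -3.179 1.113
endloop
endfacet
facet normal 0.179 0.647 0.741
outer loop
vertex 0.934 -2.13 2.313
vertex -0.064 -0.609 1.225
vertex -0.586 -2.582 3.075
endloop
endfacet
facet normal -0.471 0.717 -0.513
outer loop
vertex -1.584 -1.061 1.987
vertex -0.064 -0.609 1.225
vertex -1.874 -2.11 0.787
endloop
endfacet
facet normal -0.179 -0.647 -0.741
outer loop
vertex -0.354 -1.658 0.025
vertex 0.644 -3.179 1.113
vertex -1.874 -2.11 0.787
endloop
endfacet
facet normal -0.471 0.717 -0.513
outer loop
vertex -1.874 -2.11 0.787
vertex -0.064 -0.609 1.225
vertex -0.354 -1.658 0.025
endloop
endfacet
facet normal 0.864 0.257 -0.433
outer loop
vertex -0.354 -1.658 0.025
vertex 0.934 -2.13 2.313
vertex 0.644 -3.179 1.113
endloop
endfacet
facet normal 0.864 0.257 -0.433
outer loop
vertex -0.064 -0.609 1.225
vertex 0.934 -2.13 2.313
vertex -0.354 -1.658 0.025
endloop
endfacet
facet normal -0.524 0.648 0.553
outer loop
vertex -1.9 -2.986 -0.94
vertex -1.246 -2.959 -0.352
vertex -0.992 -1.326 -2.023
endloop
endfacet
facet normal -0.743 -0.030 -0.669
outer loop
vertex -0.494 -1.941 -2.548
vertex -1.9 -2.986 -0.94
vertex -0.992 -1.326 -2.023
endloop
endfacet
facet normal -0.525 0.647 0.553
outer loop
vertex -0.992 -1.326 -2.023
vertex -1.246 -2.959 -0.352
vertex -0.339 -1.299 -1.434
endloop
endfacet
facet normal 0.417 0.761 -0.497
outer loop
vertex -0.339 -1.299 -1.434
vertex -0.494 -1.941 -2.548
vertex -0.992 -1.326 -2.023
endloop
endfacet
facet normal -0.416 -0.761 0.497
outer loop
vertex -1.9 -2.986 -0.94
vertex -0.748 -3.574 -0.877
vertex -1.246 -2.959 -0.352
endloop
endfacet
facet normal -0.743 -0.030 -0.669
outer loop
vertex -1.401 -3.601 -1.466
vertex -1.9 -2.986 -0.94
vertex -0.494 -1.941 -2.548
endloop
endfacet
facet normal -0.416 -0.762 0.496
outer loop
vertex -1.401 -3.601 -1.466
vertex -0.748 -3.574 -0.877
vertex -1.9 -2.986 -0.94
endloop
endfacet
facet normal 0.743 0.030 0.669
outer loop
vertex -1.246 -2.959 -0.352
vertex -0.748 -3.574 -0.877
vertex -0.339 -1.299 -1.434
endloop
endfacet
facet normal 0.415 0.762 -0.497
outer loop
vertex 0.16 -1.914 -1.96
vertex -0.494 -1.941 -2.548
vertex -0.339 -1.299 -1.434
endloop
endfacet
facet normal 0.743 0.030 0.669
outer loop
vertex -0.339 -1.299 -1.434
vertex -0.748 -3.574 -0.877
vertex 0.16 -1.914 -1.96
endloop
endfacet
facet normal 0.524 -0.647 -0.553
outer loop
vertex 0.16 -1.914 -1.96
vertex -1.401 -3.601 -1.466
vertex -0.494 -1.941 -2.548
endloop
endfacet
facet normal 0.525 -0.648 -0.552
outer loop
vertex -0.748 -3.574 -0.877
vertex -1.401 -3.601 -1.466
vertex 0.16 -1.914 -1.96
endloop
endfacet
facet normal -0.260 0.945 0.198
outer loop
vertex -4.568 1.634 -3.234
vertex -4.243 1.502 -2.176
vertex -3.517 1.862 -2.941
endloop
endfacet
facet normal -0.055 0.874 -0.482
outer loop
vertex -4.568 1.634 -3.234
vertex -3.517 1.862 -2.941
vertex -3.725 1.323 -3.894
endloop
endfacet
facet normal -0.476 0.387 -0.790
outer loop
vertex -4.568 1.634 -3.234
vertex -3.725 1.323 -3.894
vertex -4.58 0.63 -3.718
endloop
endfacet
facet normal -0.941 0.156 -0.300
outer loop
vertex -4.568 1.634 -3.234
vertex -4.58 0.63 -3.718
vertex -4.9 0.741 -2.656
endloop
endfacet
facet normal -0.808 0.501 0.311
outer loop
vertex -4.568 1.634 -3.234
vertex -4.9 0.741 -2.656
vertex -4.243 1.502 -2.176
endloop
endfacet
facet normal 0.613 0.623 -0.486
outer loop
vertex -3.725 1.323 -3.894
vertex -3.517 1.862 -2.941
vertex -2.88 0.999 -3.244
endloop
endfacet
facet normal 0.281 0.738 0.614
outer loop
vertex -3.517 1.862 -2.941
vertex -4.243 1.502 -2.176
vertex -3.2 1.11 -2.182
endloop
endfacet
facet normal -0.605 0.020 0.796
outer loop
vertex -4.243 1.502 -2.176
vertex -4.9 0.741 -2.656
vertex -4.055 0.417 -2.006
endloop
endfacet
facet normal -0.821 -0.539 -0.191
outer loop
vertex -4.9 0.741 -2.656
vertex -4.58 0.63 -3.718
vertex -4.263 -0.122 -2.959
endloop
endfacet
facet normal -0.068 -0.166 -0.984
outer loop
vertex -4.58 0.63 -3.718
vertex -3.725 1.323 -3.894
vertex -3.537 0.238 -3.724
endloop
endfacet
facet normal 0.941 -0.156 0.300
outer loop
vertex -3.212 0.106 -2.666
vertex -2.88 0.999 -3.244
vertex -3.2 1.11 -2.182
endloop
endfacet
facet normal 0.476 -0.387 0.790
outer loop
vertex -3.212 0.106 -2.666
vertex -3.2 1.11 -2.182
vertex -4.055 0.417 -2.006
endloop
endfacet
facet normal 0.055 -0.874 0.482
outer loop
vertex -3.212 0.106 -2.666
vertex -4.055 0.417 -2.006
vertex -4.263 -0.122 -2.959
endloop
endfacet
facet normal 0.260 -0.945 -0.198
outer loop
vertex -3.212 0.106 -2.666
vertex -4.263 -0.122 -2.959
vertex -3.537 0.238 -3.724
endloop
endfacet
facet normal 0.808 -0.501 -0.311
outer loop
vertex -3.212 0.106 -2.666
vertex -3.537 0.238 -3.724
vertex -2.88 0.999 -3.244
endloop
endfacet
facet normal 0.821 0.539 0.191
outer loop
vertex -3.2 1.11 -2.182
vertex -2.88 0.999 -3.244
vertex -3.517 1.862 -2.941
endloop
endfacet
facet normal 0.068 0.166 0.984
outer loop
vertex -4.055 0.417 -2.006
vertex -3.2 1.11 -2.182
vertex -4.243 1.502 -2.176
endloop
endfacet
facet normal -0.613 -0.623 0.486
outer loop
vertex -4.263 -0.122 -2.959
vertex -4.055 0.417 -2.006
vertex -4.9 0.741 -2.656
endloop
endfacet
facet normal -0.281 -0.738 -0.614
outer loop
vertex -3.537 0.238 -3.724
vertex -4.263 -0.122 -2.959
vertex -4.58 0.63 -3.718
endloop
endfacet
facet normal 0.605 -0.020 -0.796
outer loop
vertex -2.88 0.999 -3.244
vertex -3.537 0.238 -3.724
vertex -3.725 1.323 -3.894
endloop
endfacet

endsolid


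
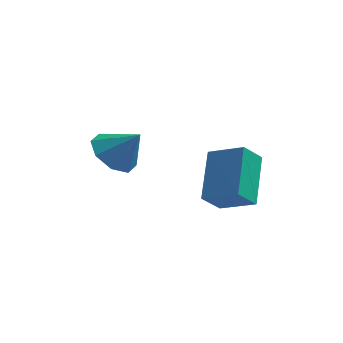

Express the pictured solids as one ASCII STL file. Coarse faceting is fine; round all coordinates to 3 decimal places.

solid 
facet normal -0.662 0.076 -0.746
outer loop
vertex 0.632 1.197 -0.862
vertex 0.106 1.678 -0.346
vertex 0.76 1.857 -0.908
endloop
endfacet
facet normal 0.969 -0.198 -0.149
outer loop
vertex 0.632 1.197 -0.862
vertex 0.76 1.857 -0.908
vertex 0.934 1.582 0.586
endloop
endfacet
facet normal -0.662 0.076 -0.746
outer loop
vertex 0.76 1.857 -0.908
vertex 0.106 1.678 -0.346
vertex 0.504 2.412 -0.624
endloop
endfacet
facet normal 0.903 0.430 -0.026
outer loop
vertex 0.76 1.857 -0.908
vertex 0.504 2.412 -0.624
vertex 0.934 1.582 0.586
endloop
endfacet
facet normal -0.662 0.076 -0.746
outer loop
vertex 0.504 2.412 -0.624
vertex 0.106 1.678 -0.346
vertex 0.016 2.537 -0.178
endloop
endfacet
facet normal 0.520 0.779 0.350
outer loop
vertex 0.504 2.412 -0.624
vertex 0.016 2.537 -0.178
vertex 0.934 1.582 0.586
endloop
endfacet
facet normal -0.662 0.077 -0.746
outer loop
vertex 0.016 2.537 -0.178
vertex 0.106 1.678 -0.346
vertex -0.42 2.159 0.17
endloop
endfacet
facet normal 0.043 0.649 0.759
outer loop
vertex 0.016 2.537 -0.178
vertex -0.42 2.159 0.17
vertex 0.934 1.582 0.586
endloop
endfacet
facet normal -0.662 0.075 -0.745
outer loop
vertex -0.42 2.159 0.17
vertex 0.106 1.678 -0.346
vertex -0.547 1.499 0.216
endloop
endfacet
facet normal -0.247 0.115 0.962
outer loop
vertex -0.42 2.159 0.17
vertex -0.547 1.499 0.216
vertex 0.934 1.582 0.586
endloop
endfacet
facet normal -0.662 0.077 -0.745
outer loop
vertex -0.547 1.499 0.216
vertex 0.106 1.678 -0.346
vertex -0.292 0.944 -0.068
endloop
endfacet
facet normal -0.181 -0.513 0.839
outer loop
vertex -0.547 1.499 0.216
vertex -0.292 0.944 -0.068
vertex 0.934 1.582 0.586
endloop
endfacet
facet normal -0.662 0.076 -0.746
outer loop
vertex -0.292 0.944 -0.068
vertex 0.106 1.678 -0.346
vertex 0.196 0.819 -0.514
endloop
endfacet
facet normal 0.202 -0.863 0.463
outer loop
vertex -0.292 0.944 -0.068
vertex 0.196 0.819 -0.514
vertex 0.934 1.582 0.586
endloop
endfacet
facet normal -0.662 0.077 -0.746
outer loop
vertex 0.196 0.819 -0.514
vertex 0.106 1.678 -0.346
vertex 0.632 1.197 -0.862
endloop
endfacet
facet normal 0.678 -0.733 0.053
outer loop
vertex 0.196 0.819 -0.514
vertex 0.632 1.197 -0.862
vertex 0.934 1.582 0.586
endloop
endfacet
facet normal -0.874 0.277 -0.398
outer loop
vertex 2.811 2.57 -0.558
vertex 3.296 3.092 -1.26
vertex 2.836 1.045 -1.675
endloop
endfacet
facet normal -0.485 -0.522 0.702
outer loop
vertex 3.964 0.688 -1.16
vertex 2.811 2.57 -0.558
vertex 2.836 1.045 -1.675
endloop
endfacet
facet normal -0.874 0.277 -0.399
outer loop
vertex 2.836 1.045 -1.675
vertex 3.296 3.092 -1.26
vertex 3.322 1.567 -2.376
endloop
endfacet
facet normal 0.014 -0.807 -0.591
outer loop
vertex 3.322 1.567 -2.376
vertex 3.964 0.688 -1.16
vertex 2.836 1.045 -1.675
endloop
endfacet
facet normal -0.014 0.807 0.590
outer loop
vertex 2.811 2.57 -0.558
vertex 4.424 2.735 -0.745
vertex 3.296 3.092 -1.26
endloop
endfacet
facet normal -0.485 -0.522 0.702
outer loop
vertex 3.938 2.213 -0.044
vertex 2.811 2.57 -0.558
vertex 3.964 0.688 -1.16
endloop
endfacet
facet normal -0.014 0.807 0.591
outer loop
vertex 3.938 2.213 -0.044
vertex 4.424 2.735 -0.745
vertex 2.811 2.57 -0.558
endloop
endfacet
facet normal 0.485 0.522 -0.702
outer loop
vertex 3.296 3.092 -1.26
vertex 4.424 2.735 -0.745
vertex 3.322 1.567 -2.376
endloop
endfacet
facet normal 0.014 -0.807 -0.591
outer loop
vertex 4.449 1.21 -1.862
vertex 3.964 0.688 -1.16
vertex 3.322 1.567 -2.376
endloop
endfacet
facet normal 0.485 0.522 -0.702
outer loop
vertex 3.322 1.567 -2.376
vertex 4.424 2.735 -0.745
vertex 4.449 1.21 -1.862
endloop
endfacet
facet normal 0.874 -0.277 0.398
outer loop
vertex 4.449 1.21 -1.862
vertex 3.938 2.213 -0.044
vertex 3.964 0.688 -1.16
endloop
endfacet
facet normal 0.874 -0.278 0.399
outer loop
vertex 4.424 2.735 -0.745
vertex 3.938 2.213 -0.044
vertex 4.449 1.21 -1.862
endloop
endfacet

endsolid


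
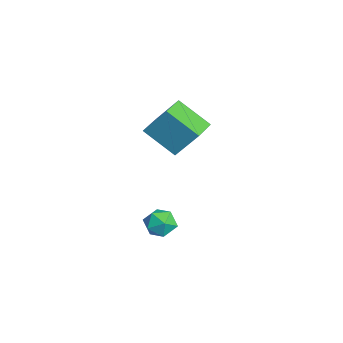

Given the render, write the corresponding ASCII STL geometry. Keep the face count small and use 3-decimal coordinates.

solid 
facet normal -0.850 0.519 -0.096
outer loop
vertex 0.295 -1.525 4.201
vertex 1.131 -0.351 3.14
vertex -0.106 -2.424 2.89
endloop
endfacet
facet normal -0.467 -0.656 0.593
outer loop
vertex 1.049 -3.129 3.02
vertex 0.295 -1.525 4.201
vertex -0.106 -2.424 2.89
endloop
endfacet
facet normal -0.850 0.519 -0.096
outer loop
vertex -0.106 -2.424 2.89
vertex 1.131 -0.351 3.14
vertex 0.73 -1.25 1.829
endloop
endfacet
facet normal -0.245 -0.548 -0.800
outer loop
vertex 0.73 -1.25 1.829
vertex 1.049 -3.129 3.02
vertex -0.106 -2.424 2.89
endloop
endfacet
facet normal 0.245 0.548 0.800
outer loop
vertex 0.295 -1.525 4.201
vertex 2.286 -1.056 3.27
vertex 1.131 -0.351 3.14
endloop
endfacet
facet normal -0.467 -0.656 0.593
outer loop
vertex 1.45 -2.23 4.331
vertex 0.295 -1.525 4.201
vertex 1.049 -3.129 3.02
endloop
endfacet
facet normal 0.245 0.548 0.800
outer loop
vertex 1.45 -2.23 4.331
vertex 2.286 -1.056 3.27
vertex 0.295 -1.525 4.201
endloop
endfacet
facet normal 0.467 0.656 -0.593
outer loop
vertex 1.131 -0.351 3.14
vertex 2.286 -1.056 3.27
vertex 0.73 -1.25 1.829
endloop
endfacet
facet normal -0.245 -0.548 -0.800
outer loop
vertex 1.885 -1.955 1.959
vertex 1.049 -3.129 3.02
vertex 0.73 -1.25 1.829
endloop
endfacet
facet normal 0.467 0.656 -0.593
outer loop
vertex 0.73 -1.25 1.829
vertex 2.286 -1.056 3.27
vertex 1.885 -1.955 1.959
endloop
endfacet
facet normal 0.850 -0.519 0.096
outer loop
vertex 1.885 -1.955 1.959
vertex 1.45 -2.23 4.331
vertex 1.049 -3.129 3.02
endloop
endfacet
facet normal 0.850 -0.519 0.096
outer loop
vertex 2.286 -1.056 3.27
vertex 1.45 -2.23 4.331
vertex 1.885 -1.955 1.959
endloop
endfacet
facet normal -0.369 0.034 0.929
outer loop
vertex 2.198 -2.195 -1.241
vertex 1.599 -2.657 -1.462
vertex 2.264 -2.979 -1.186
endloop
endfacet
facet normal 0.342 0.094 0.935
outer loop
vertex 2.198 -2.195 -1.241
vertex 2.264 -2.979 -1.186
vertex 2.87 -2.549 -1.451
endloop
endfacet
facet normal 0.518 0.662 0.541
outer loop
vertex 2.198 -2.195 -1.241
vertex 2.87 -2.549 -1.451
vertex 2.579 -1.962 -1.891
endloop
endfacet
facet normal -0.083 0.953 0.293
outer loop
vertex 2.198 -2.195 -1.241
vertex 2.579 -1.962 -1.891
vertex 1.793 -2.029 -1.897
endloop
endfacet
facet normal -0.631 0.564 0.532
outer loop
vertex 2.198 -2.195 -1.241
vertex 1.793 -2.029 -1.897
vertex 1.599 -2.657 -1.462
endloop
endfacet
facet normal 0.616 -0.486 0.621
outer loop
vertex 2.87 -2.549 -1.451
vertex 2.264 -2.979 -1.186
vertex 2.687 -3.231 -1.803
endloop
endfacet
facet normal -0.536 -0.583 0.611
outer loop
vertex 2.264 -2.979 -1.186
vertex 1.599 -2.657 -1.462
vertex 1.901 -3.298 -1.809
endloop
endfacet
facet normal -0.961 0.275 -0.032
outer loop
vertex 1.599 -2.657 -1.462
vertex 1.793 -2.029 -1.897
vertex 1.61 -2.711 -2.249
endloop
endfacet
facet normal -0.074 0.904 -0.420
outer loop
vertex 1.793 -2.029 -1.897
vertex 2.579 -1.962 -1.891
vertex 2.216 -2.281 -2.514
endloop
endfacet
facet normal 0.901 0.434 -0.017
outer loop
vertex 2.579 -1.962 -1.891
vertex 2.87 -2.549 -1.451
vertex 2.881 -2.603 -2.238
endloop
endfacet
facet normal 0.083 -0.953 -0.293
outer loop
vertex 2.282 -3.065 -2.459
vertex 2.687 -3.231 -1.803
vertex 1.901 -3.298 -1.809
endloop
endfacet
facet normal -0.518 -0.662 -0.541
outer loop
vertex 2.282 -3.065 -2.459
vertex 1.901 -3.298 -1.809
vertex 1.61 -2.711 -2.249
endloop
endfacet
facet normal -0.342 -0.094 -0.935
outer loop
vertex 2.282 -3.065 -2.459
vertex 1.61 -2.711 -2.249
vertex 2.216 -2.281 -2.514
endloop
endfacet
facet normal 0.369 -0.034 -0.929
outer loop
vertex 2.282 -3.065 -2.459
vertex 2.216 -2.281 -2.514
vertex 2.881 -2.603 -2.238
endloop
endfacet
facet normal 0.631 -0.564 -0.532
outer loop
vertex 2.282 -3.065 -2.459
vertex 2.881 -2.603 -2.238
vertex 2.687 -3.231 -1.803
endloop
endfacet
facet normal 0.074 -0.904 0.420
outer loop
vertex 1.901 -3.298 -1.809
vertex 2.687 -3.231 -1.803
vertex 2.264 -2.979 -1.186
endloop
endfacet
facet normal -0.901 -0.434 0.017
outer loop
vertex 1.61 -2.711 -2.249
vertex 1.901 -3.298 -1.809
vertex 1.599 -2.657 -1.462
endloop
endfacet
facet normal -0.616 0.486 -0.621
outer loop
vertex 2.216 -2.281 -2.514
vertex 1.61 -2.711 -2.249
vertex 1.793 -2.029 -1.897
endloop
endfacet
facet normal 0.536 0.583 -0.611
outer loop
vertex 2.881 -2.603 -2.238
vertex 2.216 -2.281 -2.514
vertex 2.579 -1.962 -1.891
endloop
endfacet
facet normal 0.961 -0.275 0.032
outer loop
vertex 2.687 -3.231 -1.803
vertex 2.881 -2.603 -2.238
vertex 2.87 -2.549 -1.451
endloop
endfacet

endsolid


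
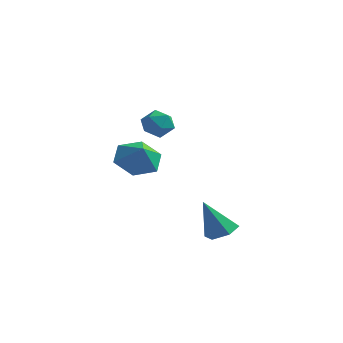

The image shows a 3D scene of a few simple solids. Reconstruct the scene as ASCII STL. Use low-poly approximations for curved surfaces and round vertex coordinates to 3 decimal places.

solid 
facet normal -0.473 0.443 -0.762
outer loop
vertex -1.344 -0.732 0.062
vertex -2.236 -0.7 0.634
vertex -1.549 0.107 0.677
endloop
endfacet
facet normal 0.957 0.023 0.288
outer loop
vertex -1.344 -0.732 0.062
vertex -1.549 0.107 0.677
vertex -1.744 -1.16 1.426
endloop
endfacet
facet normal -0.473 0.443 -0.762
outer loop
vertex -1.549 0.107 0.677
vertex -2.236 -0.7 0.634
vertex -2.441 0.139 1.249
endloop
endfacet
facet normal 0.509 0.379 0.773
outer loop
vertex -1.549 0.107 0.677
vertex -2.441 0.139 1.249
vertex -1.744 -1.16 1.426
endloop
endfacet
facet normal -0.472 0.443 -0.762
outer loop
vertex -2.441 0.139 1.249
vertex -2.236 -0.7 0.634
vertex -3.128 -0.667 1.206
endloop
endfacet
facet normal -0.135 0.062 0.989
outer loop
vertex -2.441 0.139 1.249
vertex -3.128 -0.667 1.206
vertex -1.744 -1.16 1.426
endloop
endfacet
facet normal -0.472 0.443 -0.762
outer loop
vertex -3.128 -0.667 1.206
vertex -2.236 -0.7 0.634
vertex -2.922 -1.506 0.591
endloop
endfacet
facet normal -0.332 -0.609 0.720
outer loop
vertex -3.128 -0.667 1.206
vertex -2.922 -1.506 0.591
vertex -1.744 -1.16 1.426
endloop
endfacet
facet normal -0.473 0.443 -0.762
outer loop
vertex -2.922 -1.506 0.591
vertex -2.236 -0.7 0.634
vertex -2.031 -1.538 0.019
endloop
endfacet
facet normal 0.117 -0.965 0.235
outer loop
vertex -2.922 -1.506 0.591
vertex -2.031 -1.538 0.019
vertex -1.744 -1.16 1.426
endloop
endfacet
facet normal -0.473 0.443 -0.762
outer loop
vertex -2.031 -1.538 0.019
vertex -2.236 -0.7 0.634
vertex -1.344 -0.732 0.062
endloop
endfacet
facet normal 0.760 -0.649 0.019
outer loop
vertex -2.031 -1.538 0.019
vertex -1.344 -0.732 0.062
vertex -1.744 -1.16 1.426
endloop
endfacet
facet normal -0.785 0.427 0.448
outer loop
vertex -1.246 -1.16 3.127
vertex -1.515 -1.844 3.308
vertex -1.048 -1.483 3.782
endloop
endfacet
facet normal -0.212 0.849 0.483
outer loop
vertex -1.246 -1.16 3.127
vertex -1.048 -1.483 3.782
vertex -0.53 -1.118 3.368
endloop
endfacet
facet normal 0.005 0.983 -0.185
outer loop
vertex -1.246 -1.16 3.127
vertex -0.53 -1.118 3.368
vertex -0.675 -1.255 2.638
endloop
endfacet
facet normal -0.434 0.642 -0.632
outer loop
vertex -1.246 -1.16 3.127
vertex -0.675 -1.255 2.638
vertex -1.284 -1.703 2.601
endloop
endfacet
facet normal -0.923 0.299 -0.242
outer loop
vertex -1.246 -1.16 3.127
vertex -1.284 -1.703 2.601
vertex -1.515 -1.844 3.308
endloop
endfacet
facet normal 0.306 0.491 0.816
outer loop
vertex -0.53 -1.118 3.368
vertex -1.048 -1.483 3.782
vertex -0.356 -1.777 3.699
endloop
endfacet
facet normal -0.622 -0.192 0.759
outer loop
vertex -1.048 -1.483 3.782
vertex -1.515 -1.844 3.308
vertex -0.965 -2.225 3.662
endloop
endfacet
facet normal -0.844 -0.402 -0.356
outer loop
vertex -1.515 -1.844 3.308
vertex -1.284 -1.703 2.601
vertex -1.11 -2.362 2.932
endloop
endfacet
facet normal -0.053 0.154 -0.987
outer loop
vertex -1.284 -1.703 2.601
vertex -0.675 -1.255 2.638
vertex -0.592 -1.997 2.518
endloop
endfacet
facet normal 0.658 0.705 -0.263
outer loop
vertex -0.675 -1.255 2.638
vertex -0.53 -1.118 3.368
vertex -0.125 -1.636 2.992
endloop
endfacet
facet normal 0.434 -0.642 0.632
outer loop
vertex -0.394 -2.32 3.173
vertex -0.356 -1.777 3.699
vertex -0.965 -2.225 3.662
endloop
endfacet
facet normal -0.005 -0.983 0.185
outer loop
vertex -0.394 -2.32 3.173
vertex -0.965 -2.225 3.662
vertex -1.11 -2.362 2.932
endloop
endfacet
facet normal 0.212 -0.849 -0.483
outer loop
vertex -0.394 -2.32 3.173
vertex -1.11 -2.362 2.932
vertex -0.592 -1.997 2.518
endloop
endfacet
facet normal 0.785 -0.427 -0.448
outer loop
vertex -0.394 -2.32 3.173
vertex -0.592 -1.997 2.518
vertex -0.125 -1.636 2.992
endloop
endfacet
facet normal 0.923 -0.299 0.242
outer loop
vertex -0.394 -2.32 3.173
vertex -0.125 -1.636 2.992
vertex -0.356 -1.777 3.699
endloop
endfacet
facet normal 0.053 -0.154 0.987
outer loop
vertex -0.965 -2.225 3.662
vertex -0.356 -1.777 3.699
vertex -1.048 -1.483 3.782
endloop
endfacet
facet normal -0.658 -0.705 0.263
outer loop
vertex -1.11 -2.362 2.932
vertex -0.965 -2.225 3.662
vertex -1.515 -1.844 3.308
endloop
endfacet
facet normal -0.306 -0.491 -0.816
outer loop
vertex -0.592 -1.997 2.518
vertex -1.11 -2.362 2.932
vertex -1.284 -1.703 2.601
endloop
endfacet
facet normal 0.622 0.192 -0.759
outer loop
vertex -0.125 -1.636 2.992
vertex -0.592 -1.997 2.518
vertex -0.675 -1.255 2.638
endloop
endfacet
facet normal 0.844 0.402 0.356
outer loop
vertex -0.356 -1.777 3.699
vertex -0.125 -1.636 2.992
vertex -0.53 -1.118 3.368
endloop
endfacet
facet normal 0.386 0.174 -0.906
outer loop
vertex 3.46 -3.509 -0.971
vertex 2.833 -3.722 -1.279
vertex 2.933 -3.021 -1.102
endloop
endfacet
facet normal 0.406 0.619 0.672
outer loop
vertex 3.46 -3.509 -0.971
vertex 2.933 -3.021 -1.102
vertex 2.167 -4.018 0.279
endloop
endfacet
facet normal 0.388 0.173 -0.905
outer loop
vertex 2.933 -3.021 -1.102
vertex 2.833 -3.722 -1.279
vertex 2.307 -3.233 -1.411
endloop
endfacet
facet normal -0.449 0.824 0.345
outer loop
vertex 2.933 -3.021 -1.102
vertex 2.307 -3.233 -1.411
vertex 2.167 -4.018 0.279
endloop
endfacet
facet normal 0.387 0.172 -0.906
outer loop
vertex 2.307 -3.233 -1.411
vertex 2.833 -3.722 -1.279
vertex 2.206 -3.934 -1.587
endloop
endfacet
facet normal -0.989 0.146 -0.014
outer loop
vertex 2.307 -3.233 -1.411
vertex 2.206 -3.934 -1.587
vertex 2.167 -4.018 0.279
endloop
endfacet
facet normal 0.387 0.172 -0.906
outer loop
vertex 2.206 -3.934 -1.587
vertex 2.833 -3.722 -1.279
vertex 2.732 -4.423 -1.455
endloop
endfacet
facet normal -0.674 -0.737 -0.047
outer loop
vertex 2.206 -3.934 -1.587
vertex 2.732 -4.423 -1.455
vertex 2.167 -4.018 0.279
endloop
endfacet
facet normal 0.387 0.172 -0.906
outer loop
vertex 2.732 -4.423 -1.455
vertex 2.833 -3.722 -1.279
vertex 3.359 -4.21 -1.147
endloop
endfacet
facet normal 0.183 -0.943 0.280
outer loop
vertex 2.732 -4.423 -1.455
vertex 3.359 -4.21 -1.147
vertex 2.167 -4.018 0.279
endloop
endfacet
facet normal 0.387 0.172 -0.906
outer loop
vertex 3.359 -4.21 -1.147
vertex 2.833 -3.722 -1.279
vertex 3.46 -3.509 -0.971
endloop
endfacet
facet normal 0.722 -0.265 0.639
outer loop
vertex 3.359 -4.21 -1.147
vertex 3.46 -3.509 -0.971
vertex 2.167 -4.018 0.279
endloop
endfacet

endsolid


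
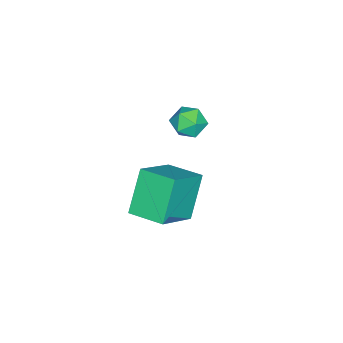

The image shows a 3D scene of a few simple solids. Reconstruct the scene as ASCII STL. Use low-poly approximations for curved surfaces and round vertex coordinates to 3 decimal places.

solid 
facet normal -0.701 0.632 0.331
outer loop
vertex -2.015 -2.219 2.1
vertex -1.566 -2.087 2.799
vertex -1.446 -1.6 2.124
endloop
endfacet
facet normal -0.673 0.634 -0.381
outer loop
vertex -2.015 -2.219 2.1
vertex -1.446 -1.6 2.124
vertex -1.513 -2.083 1.439
endloop
endfacet
facet normal -0.793 -0.032 -0.609
outer loop
vertex -2.015 -2.219 2.1
vertex -1.513 -2.083 1.439
vertex -1.674 -2.87 1.69
endloop
endfacet
facet normal -0.894 -0.446 -0.036
outer loop
vertex -2.015 -2.219 2.1
vertex -1.674 -2.87 1.69
vertex -1.707 -2.872 2.531
endloop
endfacet
facet normal -0.838 -0.036 0.545
outer loop
vertex -2.015 -2.219 2.1
vertex -1.707 -2.872 2.531
vertex -1.566 -2.087 2.799
endloop
endfacet
facet normal -0.012 0.818 -0.575
outer loop
vertex -1.513 -2.083 1.439
vertex -1.446 -1.6 2.124
vertex -0.753 -1.868 1.729
endloop
endfacet
facet normal -0.057 0.814 0.577
outer loop
vertex -1.446 -1.6 2.124
vertex -1.566 -2.087 2.799
vertex -0.786 -1.87 2.57
endloop
endfacet
facet normal -0.277 -0.265 0.923
outer loop
vertex -1.566 -2.087 2.799
vertex -1.707 -2.872 2.531
vertex -0.947 -2.657 2.821
endloop
endfacet
facet normal -0.369 -0.929 -0.017
outer loop
vertex -1.707 -2.872 2.531
vertex -1.674 -2.87 1.69
vertex -1.014 -3.14 2.136
endloop
endfacet
facet normal -0.205 -0.259 -0.944
outer loop
vertex -1.674 -2.87 1.69
vertex -1.513 -2.083 1.439
vertex -0.894 -2.653 1.461
endloop
endfacet
facet normal 0.894 0.446 0.036
outer loop
vertex -0.445 -2.521 2.16
vertex -0.753 -1.868 1.729
vertex -0.786 -1.87 2.57
endloop
endfacet
facet normal 0.793 0.032 0.609
outer loop
vertex -0.445 -2.521 2.16
vertex -0.786 -1.87 2.57
vertex -0.947 -2.657 2.821
endloop
endfacet
facet normal 0.673 -0.634 0.381
outer loop
vertex -0.445 -2.521 2.16
vertex -0.947 -2.657 2.821
vertex -1.014 -3.14 2.136
endloop
endfacet
facet normal 0.701 -0.632 -0.331
outer loop
vertex -0.445 -2.521 2.16
vertex -1.014 -3.14 2.136
vertex -0.894 -2.653 1.461
endloop
endfacet
facet normal 0.838 0.036 -0.545
outer loop
vertex -0.445 -2.521 2.16
vertex -0.894 -2.653 1.461
vertex -0.753 -1.868 1.729
endloop
endfacet
facet normal 0.369 0.929 0.017
outer loop
vertex -0.786 -1.87 2.57
vertex -0.753 -1.868 1.729
vertex -1.446 -1.6 2.124
endloop
endfacet
facet normal 0.205 0.259 0.944
outer loop
vertex -0.947 -2.657 2.821
vertex -0.786 -1.87 2.57
vertex -1.566 -2.087 2.799
endloop
endfacet
facet normal 0.012 -0.818 0.575
outer loop
vertex -1.014 -3.14 2.136
vertex -0.947 -2.657 2.821
vertex -1.707 -2.872 2.531
endloop
endfacet
facet normal 0.057 -0.814 -0.577
outer loop
vertex -0.894 -2.653 1.461
vertex -1.014 -3.14 2.136
vertex -1.674 -2.87 1.69
endloop
endfacet
facet normal 0.277 0.265 -0.923
outer loop
vertex -0.753 -1.868 1.729
vertex -0.894 -2.653 1.461
vertex -1.513 -2.083 1.439
endloop
endfacet
facet normal -0.572 -0.003 0.820
outer loop
vertex 3.126 -2.553 3.039
vertex 3.385 -1.006 3.225
vertex 1.406 -2.122 1.841
endloop
endfacet
facet normal -0.163 -0.980 -0.118
outer loop
vertex 2.595 -2.114 0.135
vertex 3.126 -2.553 3.039
vertex 1.406 -2.122 1.841
endloop
endfacet
facet normal -0.572 -0.004 0.820
outer loop
vertex 1.406 -2.122 1.841
vertex 3.385 -1.006 3.225
vertex 1.664 -0.574 2.028
endloop
endfacet
facet normal -0.804 0.202 -0.559
outer loop
vertex 1.664 -0.574 2.028
vertex 2.595 -2.114 0.135
vertex 1.406 -2.122 1.841
endloop
endfacet
facet normal 0.804 -0.202 0.559
outer loop
vertex 3.126 -2.553 3.039
vertex 4.574 -0.998 1.519
vertex 3.385 -1.006 3.225
endloop
endfacet
facet normal -0.164 -0.979 -0.118
outer loop
vertex 4.316 -2.546 1.332
vertex 3.126 -2.553 3.039
vertex 2.595 -2.114 0.135
endloop
endfacet
facet normal 0.804 -0.202 0.560
outer loop
vertex 4.316 -2.546 1.332
vertex 4.574 -0.998 1.519
vertex 3.126 -2.553 3.039
endloop
endfacet
facet normal 0.163 0.979 0.118
outer loop
vertex 3.385 -1.006 3.225
vertex 4.574 -0.998 1.519
vertex 1.664 -0.574 2.028
endloop
endfacet
facet normal -0.804 0.202 -0.560
outer loop
vertex 2.854 -0.567 0.321
vertex 2.595 -2.114 0.135
vertex 1.664 -0.574 2.028
endloop
endfacet
facet normal 0.163 0.980 0.118
outer loop
vertex 1.664 -0.574 2.028
vertex 4.574 -0.998 1.519
vertex 2.854 -0.567 0.321
endloop
endfacet
facet normal 0.571 0.003 -0.821
outer loop
vertex 2.854 -0.567 0.321
vertex 4.316 -2.546 1.332
vertex 2.595 -2.114 0.135
endloop
endfacet
facet normal 0.572 0.004 -0.820
outer loop
vertex 4.574 -0.998 1.519
vertex 4.316 -2.546 1.332
vertex 2.854 -0.567 0.321
endloop
endfacet

endsolid


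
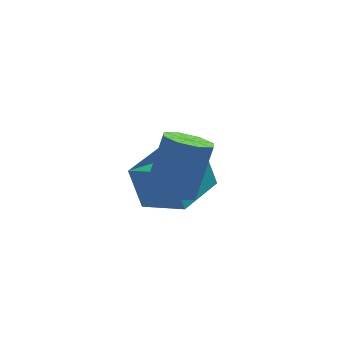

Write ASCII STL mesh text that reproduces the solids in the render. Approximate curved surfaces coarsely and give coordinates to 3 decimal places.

solid 
facet normal -0.302 -0.362 -0.882
outer loop
vertex -3.168 -1.318 2.567
vertex -3.854 -1.429 2.847
vertex -3.51 -0.862 2.497
endloop
endfacet
facet normal 0.745 0.489 -0.455
outer loop
vertex -3.168 -1.318 2.567
vertex -3.51 -0.862 2.497
vertex -2.619 -0.659 4.173
endloop
endfacet
facet normal 0.743 0.490 -0.455
outer loop
vertex -2.619 -0.659 4.173
vertex -3.51 -0.862 2.497
vertex -2.962 -0.204 4.103
endloop
endfacet
facet normal 0.301 0.362 0.882
outer loop
vertex -2.619 -0.659 4.173
vertex -2.962 -0.204 4.103
vertex -3.306 -0.771 4.453
endloop
endfacet
facet normal -0.301 -0.362 -0.882
outer loop
vertex -3.51 -0.862 2.497
vertex -3.854 -1.429 2.847
vertex -4.054 -0.739 2.632
endloop
endfacet
facet normal 0.104 0.907 -0.407
outer loop
vertex -3.51 -0.862 2.497
vertex -4.054 -0.739 2.632
vertex -2.962 -0.204 4.103
endloop
endfacet
facet normal 0.105 0.907 -0.408
outer loop
vertex -2.962 -0.204 4.103
vertex -4.054 -0.739 2.632
vertex -3.506 -0.08 4.238
endloop
endfacet
facet normal 0.301 0.362 0.882
outer loop
vertex -2.962 -0.204 4.103
vertex -3.506 -0.08 4.238
vertex -3.306 -0.771 4.453
endloop
endfacet
facet normal -0.301 -0.362 -0.882
outer loop
vertex -4.054 -0.739 2.632
vertex -3.854 -1.429 2.847
vertex -4.481 -1.02 2.893
endloop
endfacet
facet normal -0.597 0.793 -0.122
outer loop
vertex -4.054 -0.739 2.632
vertex -4.481 -1.02 2.893
vertex -3.506 -0.08 4.238
endloop
endfacet
facet normal -0.597 0.793 -0.121
outer loop
vertex -3.506 -0.08 4.238
vertex -4.481 -1.02 2.893
vertex -3.933 -0.362 4.499
endloop
endfacet
facet normal 0.301 0.362 0.883
outer loop
vertex -3.506 -0.08 4.238
vertex -3.933 -0.362 4.499
vertex -3.306 -0.771 4.453
endloop
endfacet
facet normal -0.301 -0.362 -0.882
outer loop
vertex -4.481 -1.02 2.893
vertex -3.854 -1.429 2.847
vertex -4.541 -1.541 3.127
endloop
endfacet
facet normal -0.948 0.215 0.235
outer loop
vertex -4.481 -1.02 2.893
vertex -4.541 -1.541 3.127
vertex -3.933 -0.362 4.499
endloop
endfacet
facet normal -0.948 0.214 0.236
outer loop
vertex -3.933 -0.362 4.499
vertex -4.541 -1.541 3.127
vertex -3.992 -0.882 4.733
endloop
endfacet
facet normal 0.301 0.363 0.882
outer loop
vertex -3.933 -0.362 4.499
vertex -3.992 -0.882 4.733
vertex -3.306 -0.771 4.453
endloop
endfacet
facet normal -0.301 -0.362 -0.882
outer loop
vertex -4.541 -1.541 3.127
vertex -3.854 -1.429 2.847
vertex -4.198 -1.996 3.197
endloop
endfacet
facet normal -0.743 -0.490 0.455
outer loop
vertex -4.541 -1.541 3.127
vertex -4.198 -1.996 3.197
vertex -3.992 -0.882 4.733
endloop
endfacet
facet normal -0.745 -0.489 0.454
outer loop
vertex -3.992 -0.882 4.733
vertex -4.198 -1.996 3.197
vertex -3.65 -1.338 4.803
endloop
endfacet
facet normal 0.302 0.362 0.882
outer loop
vertex -3.992 -0.882 4.733
vertex -3.65 -1.338 4.803
vertex -3.306 -0.771 4.453
endloop
endfacet
facet normal -0.301 -0.362 -0.882
outer loop
vertex -4.198 -1.996 3.197
vertex -3.854 -1.429 2.847
vertex -3.654 -2.12 3.062
endloop
endfacet
facet normal -0.106 -0.907 0.408
outer loop
vertex -4.198 -1.996 3.197
vertex -3.654 -2.12 3.062
vertex -3.65 -1.338 4.803
endloop
endfacet
facet normal -0.104 -0.907 0.408
outer loop
vertex -3.65 -1.338 4.803
vertex -3.654 -2.12 3.062
vertex -3.106 -1.461 4.668
endloop
endfacet
facet normal 0.301 0.362 0.882
outer loop
vertex -3.65 -1.338 4.803
vertex -3.106 -1.461 4.668
vertex -3.306 -0.771 4.453
endloop
endfacet
facet normal -0.301 -0.362 -0.883
outer loop
vertex -3.654 -2.12 3.062
vertex -3.854 -1.429 2.847
vertex -3.227 -1.838 2.801
endloop
endfacet
facet normal 0.598 -0.793 0.121
outer loop
vertex -3.654 -2.12 3.062
vertex -3.227 -1.838 2.801
vertex -3.106 -1.461 4.668
endloop
endfacet
facet normal 0.596 -0.793 0.122
outer loop
vertex -3.106 -1.461 4.668
vertex -3.227 -1.838 2.801
vertex -2.679 -1.18 4.407
endloop
endfacet
facet normal 0.301 0.362 0.882
outer loop
vertex -3.106 -1.461 4.668
vertex -2.679 -1.18 4.407
vertex -3.306 -0.771 4.453
endloop
endfacet
facet normal -0.301 -0.363 -0.882
outer loop
vertex -3.227 -1.838 2.801
vertex -3.854 -1.429 2.847
vertex -3.168 -1.318 2.567
endloop
endfacet
facet normal 0.948 -0.214 -0.236
outer loop
vertex -3.227 -1.838 2.801
vertex -3.168 -1.318 2.567
vertex -2.679 -1.18 4.407
endloop
endfacet
facet normal 0.948 -0.215 -0.236
outer loop
vertex -2.679 -1.18 4.407
vertex -3.168 -1.318 2.567
vertex -2.619 -0.659 4.173
endloop
endfacet
facet normal 0.301 0.362 0.882
outer loop
vertex -2.679 -1.18 4.407
vertex -2.619 -0.659 4.173
vertex -3.306 -0.771 4.453
endloop
endfacet
facet normal -0.752 0.564 -0.342
outer loop
vertex -4.839 1.158 1.718
vertex -3.786 2.53 1.666
vertex -4.476 0.828 0.375
endloop
endfacet
facet normal -0.609 -0.793 0.030
outer loop
vertex -3.334 -0.03 0.894
vertex -4.839 1.158 1.718
vertex -4.476 0.828 0.375
endloop
endfacet
facet normal -0.751 0.564 -0.342
outer loop
vertex -4.476 0.828 0.375
vertex -3.786 2.53 1.666
vertex -3.423 2.199 0.323
endloop
endfacet
facet normal 0.254 -0.231 -0.939
outer loop
vertex -3.423 2.199 0.323
vertex -3.334 -0.03 0.894
vertex -4.476 0.828 0.375
endloop
endfacet
facet normal -0.254 0.230 0.939
outer loop
vertex -4.839 1.158 1.718
vertex -2.644 1.672 2.185
vertex -3.786 2.53 1.666
endloop
endfacet
facet normal -0.609 -0.793 0.031
outer loop
vertex -3.697 0.301 2.237
vertex -4.839 1.158 1.718
vertex -3.334 -0.03 0.894
endloop
endfacet
facet normal -0.254 0.231 0.939
outer loop
vertex -3.697 0.301 2.237
vertex -2.644 1.672 2.185
vertex -4.839 1.158 1.718
endloop
endfacet
facet normal 0.609 0.792 -0.031
outer loop
vertex -3.786 2.53 1.666
vertex -2.644 1.672 2.185
vertex -3.423 2.199 0.323
endloop
endfacet
facet normal 0.254 -0.230 -0.939
outer loop
vertex -2.281 1.342 0.842
vertex -3.334 -0.03 0.894
vertex -3.423 2.199 0.323
endloop
endfacet
facet normal 0.609 0.793 -0.030
outer loop
vertex -3.423 2.199 0.323
vertex -2.644 1.672 2.185
vertex -2.281 1.342 0.842
endloop
endfacet
facet normal 0.752 -0.564 0.342
outer loop
vertex -2.281 1.342 0.842
vertex -3.697 0.301 2.237
vertex -3.334 -0.03 0.894
endloop
endfacet
facet normal 0.752 -0.564 0.342
outer loop
vertex -2.644 1.672 2.185
vertex -3.697 0.301 2.237
vertex -2.281 1.342 0.842
endloop
endfacet

endsolid
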